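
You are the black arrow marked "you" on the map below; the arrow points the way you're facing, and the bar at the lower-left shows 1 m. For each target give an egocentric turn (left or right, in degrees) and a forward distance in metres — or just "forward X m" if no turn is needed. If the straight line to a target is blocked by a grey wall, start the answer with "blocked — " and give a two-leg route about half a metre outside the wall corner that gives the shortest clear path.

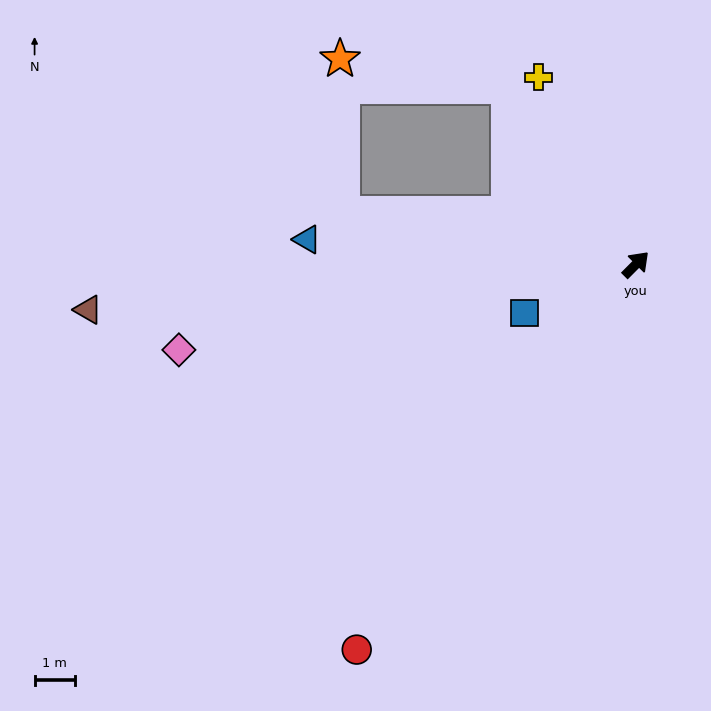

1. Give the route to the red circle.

turn right 171°, forward 11.8 m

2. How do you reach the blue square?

turn left 158°, forward 3.0 m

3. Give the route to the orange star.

blocked — turn left 81°, forward 5.4 m, then turn left 44°, forward 4.2 m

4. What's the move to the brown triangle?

turn left 140°, forward 13.6 m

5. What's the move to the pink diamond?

turn left 145°, forward 11.5 m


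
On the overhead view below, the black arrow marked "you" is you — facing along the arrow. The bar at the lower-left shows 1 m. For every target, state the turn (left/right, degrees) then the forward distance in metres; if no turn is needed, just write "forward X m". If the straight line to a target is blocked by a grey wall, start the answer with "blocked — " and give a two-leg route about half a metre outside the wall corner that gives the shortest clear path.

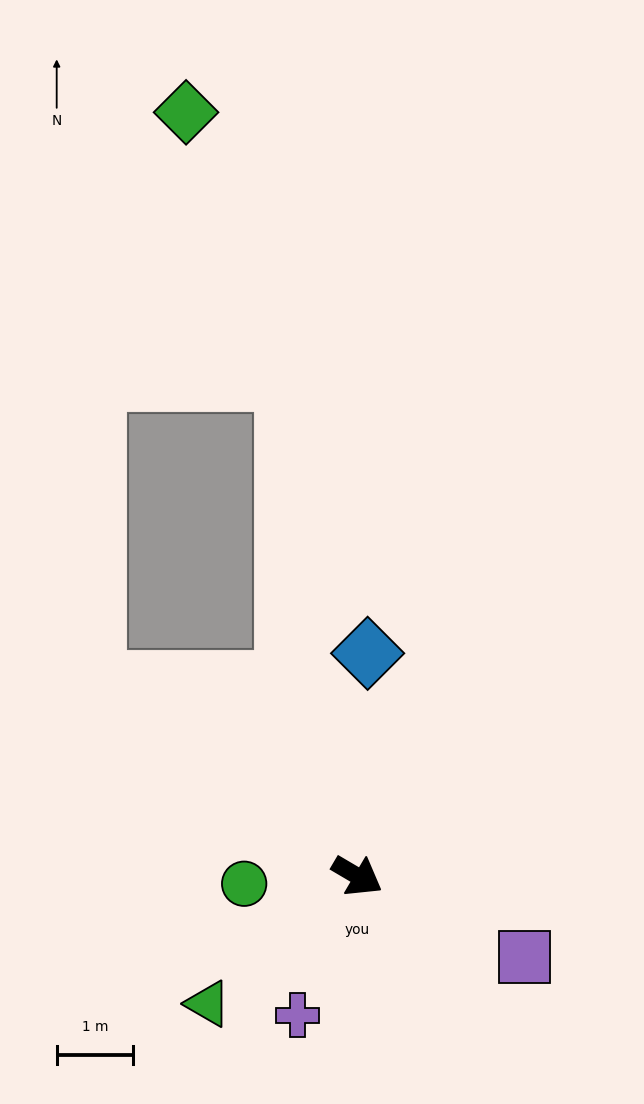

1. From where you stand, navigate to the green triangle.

turn right 109°, forward 2.6 m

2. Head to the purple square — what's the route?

turn left 5°, forward 2.4 m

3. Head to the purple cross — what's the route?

turn right 83°, forward 2.0 m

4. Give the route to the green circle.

turn right 146°, forward 1.5 m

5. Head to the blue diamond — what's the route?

turn left 118°, forward 2.9 m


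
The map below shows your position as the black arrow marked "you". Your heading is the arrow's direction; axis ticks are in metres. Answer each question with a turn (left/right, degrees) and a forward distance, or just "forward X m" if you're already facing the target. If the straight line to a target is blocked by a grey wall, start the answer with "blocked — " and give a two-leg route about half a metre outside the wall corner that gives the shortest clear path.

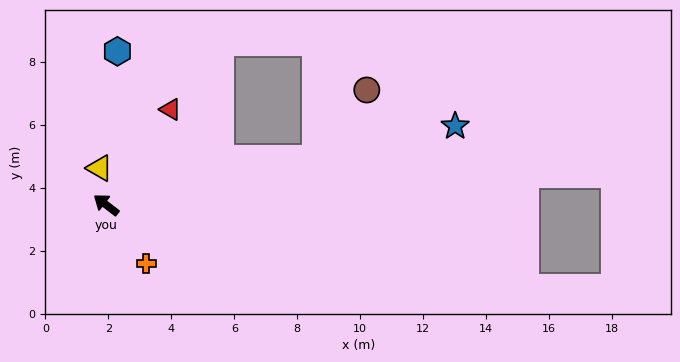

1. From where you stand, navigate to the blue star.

turn right 130°, forward 11.4 m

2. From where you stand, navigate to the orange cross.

turn left 162°, forward 2.3 m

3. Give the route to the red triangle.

turn right 86°, forward 3.7 m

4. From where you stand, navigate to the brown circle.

blocked — turn right 130°, forward 6.8 m, then turn left 40°, forward 2.7 m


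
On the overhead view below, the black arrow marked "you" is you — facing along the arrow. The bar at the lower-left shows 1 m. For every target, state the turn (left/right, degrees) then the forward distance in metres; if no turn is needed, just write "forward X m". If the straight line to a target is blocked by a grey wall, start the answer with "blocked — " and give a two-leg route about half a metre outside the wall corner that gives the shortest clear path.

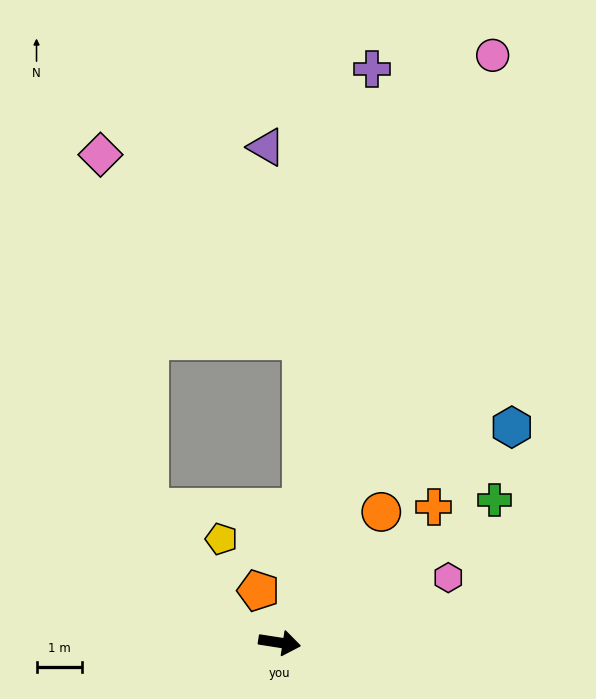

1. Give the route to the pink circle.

turn left 79°, forward 13.8 m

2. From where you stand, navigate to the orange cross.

turn left 50°, forward 4.5 m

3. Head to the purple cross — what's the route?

turn left 90°, forward 12.9 m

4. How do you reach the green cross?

turn left 42°, forward 5.7 m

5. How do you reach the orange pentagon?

turn left 121°, forward 1.2 m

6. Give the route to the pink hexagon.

turn left 30°, forward 4.0 m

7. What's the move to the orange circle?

turn left 61°, forward 3.7 m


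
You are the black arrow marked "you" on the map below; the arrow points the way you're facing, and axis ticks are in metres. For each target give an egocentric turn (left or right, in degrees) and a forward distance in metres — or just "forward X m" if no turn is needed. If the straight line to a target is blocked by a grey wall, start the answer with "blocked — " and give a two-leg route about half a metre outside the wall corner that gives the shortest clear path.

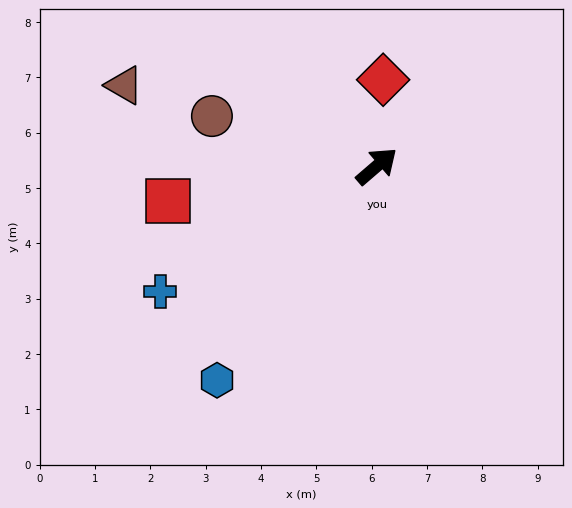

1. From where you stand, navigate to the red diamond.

turn left 45°, forward 1.6 m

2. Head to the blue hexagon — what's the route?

turn right 167°, forward 4.8 m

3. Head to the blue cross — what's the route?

turn left 169°, forward 4.5 m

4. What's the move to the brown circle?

turn left 122°, forward 3.1 m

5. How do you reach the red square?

turn left 149°, forward 3.8 m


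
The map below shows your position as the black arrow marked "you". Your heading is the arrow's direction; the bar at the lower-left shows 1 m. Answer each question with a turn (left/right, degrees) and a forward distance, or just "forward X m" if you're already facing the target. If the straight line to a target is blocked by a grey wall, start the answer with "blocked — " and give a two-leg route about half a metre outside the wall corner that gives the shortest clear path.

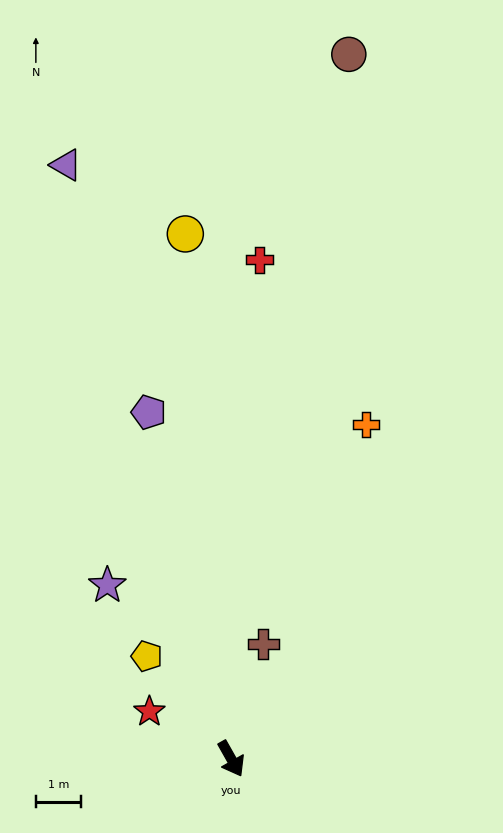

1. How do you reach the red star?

turn right 149°, forward 2.1 m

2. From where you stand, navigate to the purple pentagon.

turn left 164°, forward 7.9 m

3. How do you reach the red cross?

turn left 147°, forward 11.1 m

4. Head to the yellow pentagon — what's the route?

turn right 170°, forward 3.0 m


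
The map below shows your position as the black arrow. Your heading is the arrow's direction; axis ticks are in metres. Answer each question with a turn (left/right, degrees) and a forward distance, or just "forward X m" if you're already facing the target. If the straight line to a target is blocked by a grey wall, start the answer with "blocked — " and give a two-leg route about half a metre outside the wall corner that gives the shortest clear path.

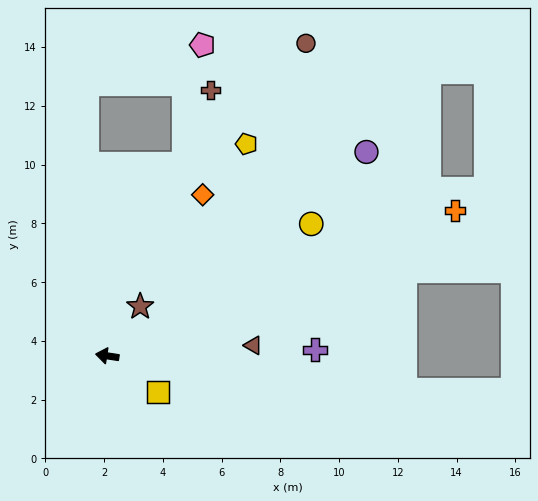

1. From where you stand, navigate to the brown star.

turn right 115°, forward 2.0 m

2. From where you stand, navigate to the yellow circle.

turn right 138°, forward 8.3 m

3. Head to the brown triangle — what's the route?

turn right 167°, forward 5.0 m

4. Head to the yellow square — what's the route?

turn left 153°, forward 2.1 m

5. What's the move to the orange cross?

turn right 149°, forward 12.8 m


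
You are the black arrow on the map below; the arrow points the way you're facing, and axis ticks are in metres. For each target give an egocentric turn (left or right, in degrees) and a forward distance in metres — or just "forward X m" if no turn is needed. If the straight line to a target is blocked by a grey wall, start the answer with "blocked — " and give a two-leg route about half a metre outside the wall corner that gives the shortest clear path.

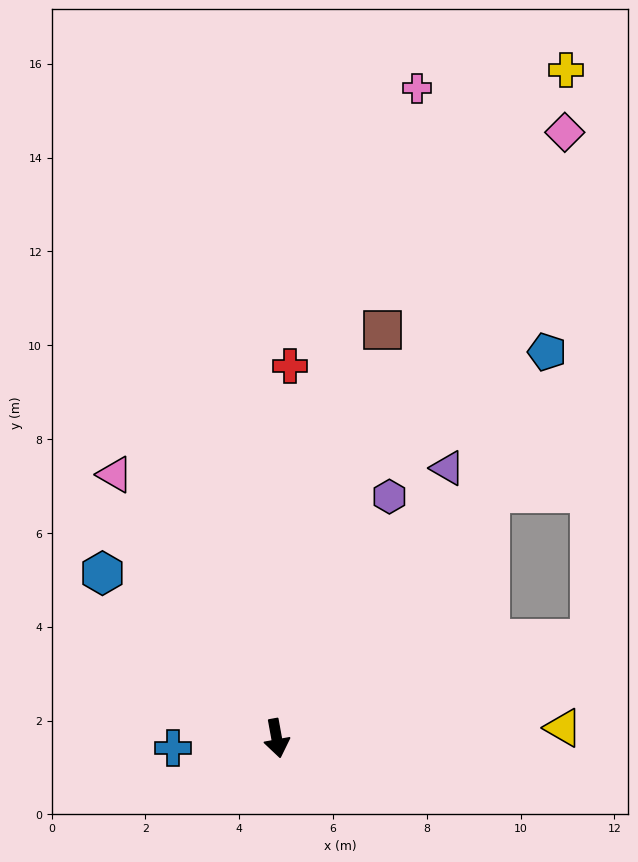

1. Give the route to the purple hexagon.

turn left 145°, forward 5.7 m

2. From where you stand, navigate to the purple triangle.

turn left 137°, forward 6.8 m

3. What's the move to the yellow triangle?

turn left 82°, forward 6.1 m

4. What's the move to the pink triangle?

turn right 159°, forward 6.6 m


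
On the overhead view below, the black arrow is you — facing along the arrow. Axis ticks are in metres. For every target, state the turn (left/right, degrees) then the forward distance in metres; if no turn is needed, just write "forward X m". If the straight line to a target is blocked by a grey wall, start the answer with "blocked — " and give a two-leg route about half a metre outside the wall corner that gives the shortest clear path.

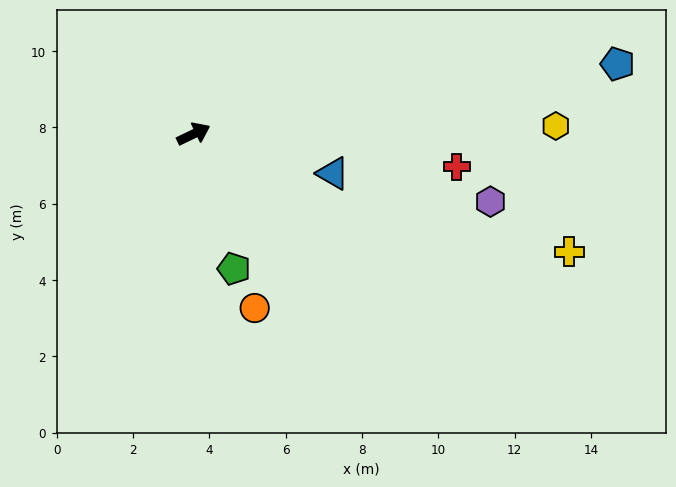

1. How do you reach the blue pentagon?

turn right 16°, forward 11.3 m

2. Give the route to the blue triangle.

turn right 41°, forward 3.8 m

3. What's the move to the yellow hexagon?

turn right 24°, forward 9.5 m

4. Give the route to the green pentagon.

turn right 99°, forward 3.7 m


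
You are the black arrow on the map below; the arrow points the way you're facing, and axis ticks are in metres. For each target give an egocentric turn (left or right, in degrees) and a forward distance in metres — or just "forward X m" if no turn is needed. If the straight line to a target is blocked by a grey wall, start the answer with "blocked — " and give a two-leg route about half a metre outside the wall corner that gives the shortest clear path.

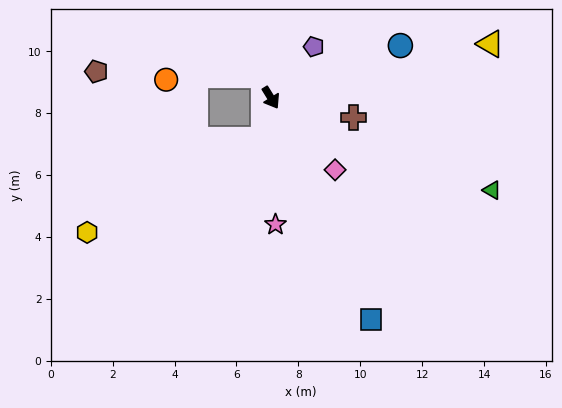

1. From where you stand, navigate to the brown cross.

turn left 45°, forward 2.7 m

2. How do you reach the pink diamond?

turn left 10°, forward 3.1 m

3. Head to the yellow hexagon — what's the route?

blocked — turn right 40°, forward 1.4 m, then turn right 54°, forward 6.5 m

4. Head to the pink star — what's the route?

turn right 30°, forward 4.1 m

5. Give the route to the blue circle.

turn left 80°, forward 4.5 m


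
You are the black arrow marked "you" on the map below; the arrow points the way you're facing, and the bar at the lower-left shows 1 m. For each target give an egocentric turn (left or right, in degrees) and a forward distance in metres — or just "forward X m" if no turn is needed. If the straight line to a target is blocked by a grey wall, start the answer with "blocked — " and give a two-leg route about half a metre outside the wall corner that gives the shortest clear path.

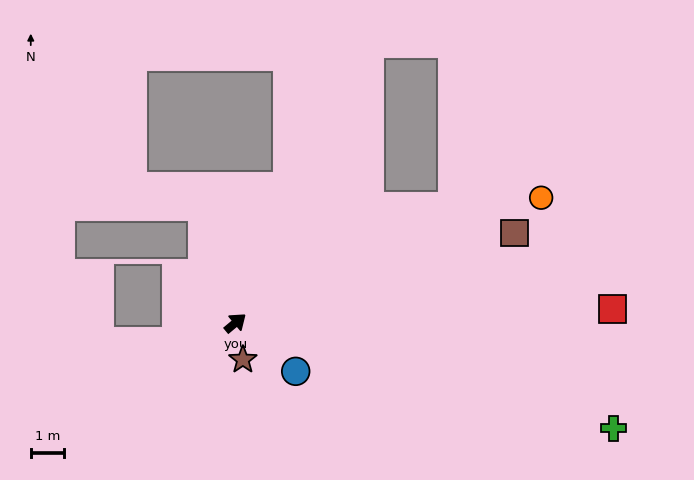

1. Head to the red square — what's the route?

turn right 38°, forward 11.2 m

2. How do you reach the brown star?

turn right 118°, forward 1.1 m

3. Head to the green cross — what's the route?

turn right 55°, forward 11.6 m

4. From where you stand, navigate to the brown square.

turn right 22°, forward 8.7 m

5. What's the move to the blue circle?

turn right 79°, forward 2.3 m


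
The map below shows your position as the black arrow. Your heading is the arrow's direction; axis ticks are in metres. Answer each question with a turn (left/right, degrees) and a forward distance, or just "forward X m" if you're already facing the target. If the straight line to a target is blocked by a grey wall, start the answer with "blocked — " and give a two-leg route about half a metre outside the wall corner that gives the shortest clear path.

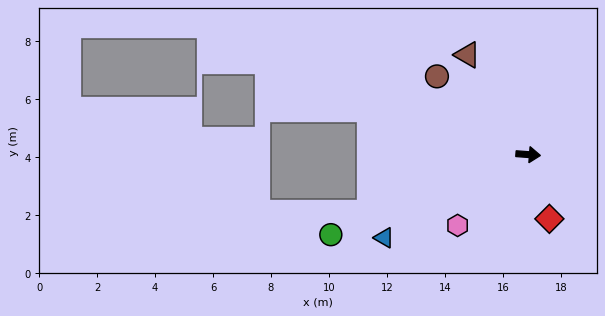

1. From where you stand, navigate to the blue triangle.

turn right 146°, forward 5.7 m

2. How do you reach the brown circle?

turn left 144°, forward 4.1 m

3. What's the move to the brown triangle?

turn left 126°, forward 4.0 m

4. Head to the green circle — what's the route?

turn right 154°, forward 7.3 m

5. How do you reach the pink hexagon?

turn right 131°, forward 3.5 m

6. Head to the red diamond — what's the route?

turn right 67°, forward 2.3 m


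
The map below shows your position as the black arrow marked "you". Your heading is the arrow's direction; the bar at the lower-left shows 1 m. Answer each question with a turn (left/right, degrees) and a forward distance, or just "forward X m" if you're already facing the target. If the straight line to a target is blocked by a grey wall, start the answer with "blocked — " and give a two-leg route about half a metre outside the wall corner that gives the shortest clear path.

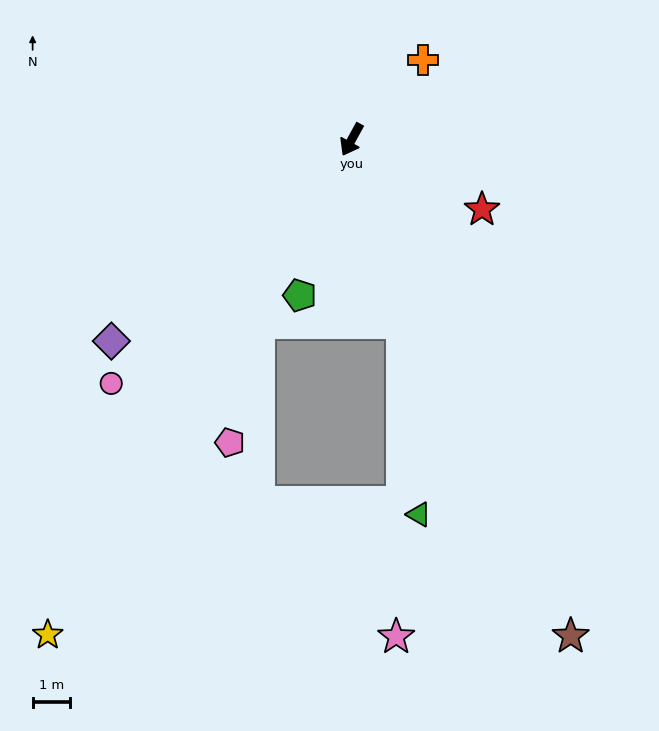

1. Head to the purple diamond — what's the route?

turn right 21°, forward 8.5 m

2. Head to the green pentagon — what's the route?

turn left 10°, forward 4.4 m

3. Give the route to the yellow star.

turn right 3°, forward 15.7 m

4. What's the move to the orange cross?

turn left 167°, forward 2.9 m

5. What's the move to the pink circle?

turn right 16°, forward 9.3 m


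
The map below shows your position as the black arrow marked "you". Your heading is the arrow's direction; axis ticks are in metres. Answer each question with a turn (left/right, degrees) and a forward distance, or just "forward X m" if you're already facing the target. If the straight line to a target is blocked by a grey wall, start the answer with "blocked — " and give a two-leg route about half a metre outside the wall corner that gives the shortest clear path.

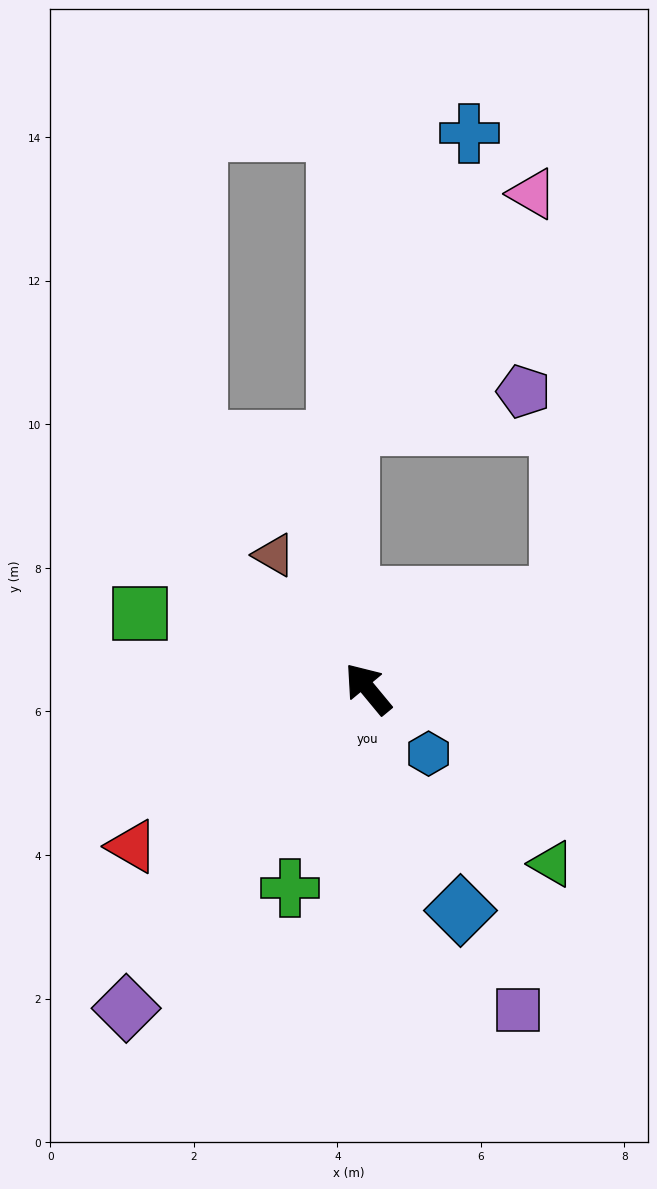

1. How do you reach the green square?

turn left 32°, forward 3.3 m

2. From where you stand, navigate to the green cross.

turn left 119°, forward 3.0 m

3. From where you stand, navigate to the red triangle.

turn left 84°, forward 4.0 m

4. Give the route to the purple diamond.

turn left 103°, forward 5.6 m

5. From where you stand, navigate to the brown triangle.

turn right 5°, forward 2.3 m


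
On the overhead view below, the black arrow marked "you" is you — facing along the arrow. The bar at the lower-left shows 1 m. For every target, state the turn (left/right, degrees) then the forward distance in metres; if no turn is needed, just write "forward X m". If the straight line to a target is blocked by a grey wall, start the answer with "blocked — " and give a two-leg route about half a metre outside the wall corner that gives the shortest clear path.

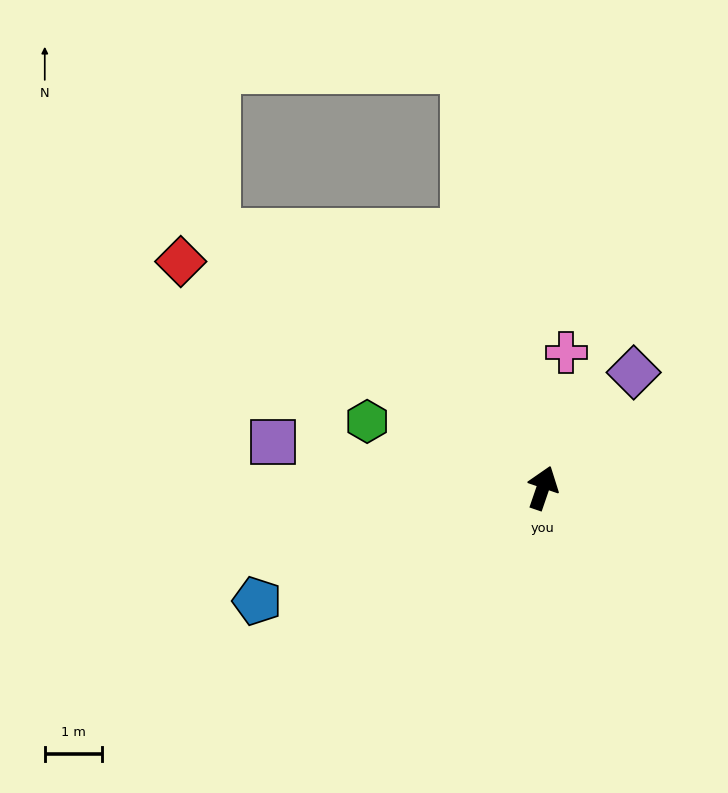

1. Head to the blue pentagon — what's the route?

turn left 130°, forward 5.3 m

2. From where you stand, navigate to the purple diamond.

turn right 19°, forward 2.6 m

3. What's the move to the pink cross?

turn left 9°, forward 2.4 m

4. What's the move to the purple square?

turn left 99°, forward 4.8 m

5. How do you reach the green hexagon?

turn left 88°, forward 3.3 m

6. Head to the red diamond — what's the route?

turn left 77°, forward 7.4 m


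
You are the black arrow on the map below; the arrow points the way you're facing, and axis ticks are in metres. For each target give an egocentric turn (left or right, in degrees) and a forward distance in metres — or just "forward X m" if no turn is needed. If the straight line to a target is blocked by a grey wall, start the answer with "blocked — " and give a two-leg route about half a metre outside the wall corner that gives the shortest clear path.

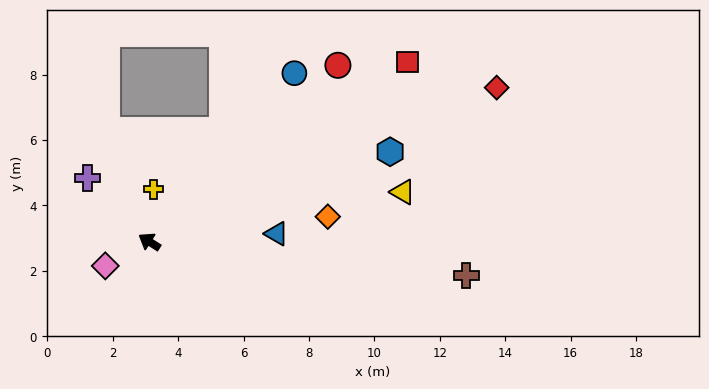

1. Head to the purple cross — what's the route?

turn right 13°, forward 2.7 m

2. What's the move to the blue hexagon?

turn right 127°, forward 7.9 m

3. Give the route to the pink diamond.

turn left 61°, forward 1.5 m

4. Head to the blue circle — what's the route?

turn right 98°, forward 6.8 m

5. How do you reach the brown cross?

turn right 154°, forward 9.7 m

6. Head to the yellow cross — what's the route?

turn right 62°, forward 1.6 m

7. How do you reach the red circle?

turn right 104°, forward 7.9 m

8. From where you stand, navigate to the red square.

turn right 113°, forward 9.6 m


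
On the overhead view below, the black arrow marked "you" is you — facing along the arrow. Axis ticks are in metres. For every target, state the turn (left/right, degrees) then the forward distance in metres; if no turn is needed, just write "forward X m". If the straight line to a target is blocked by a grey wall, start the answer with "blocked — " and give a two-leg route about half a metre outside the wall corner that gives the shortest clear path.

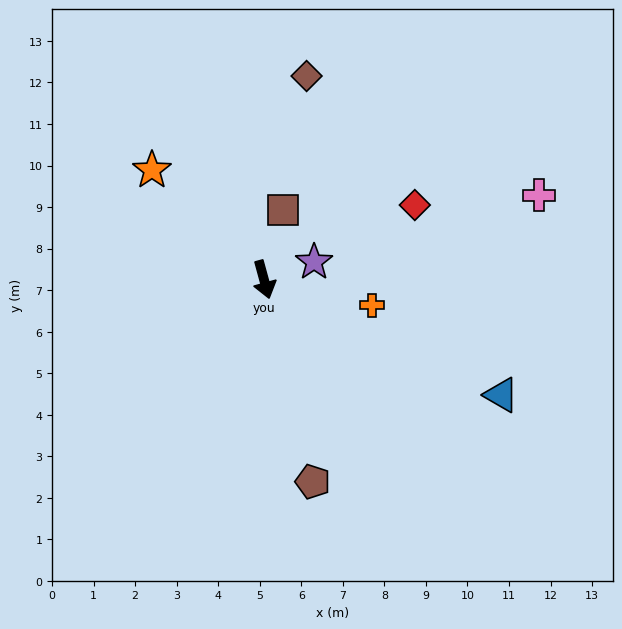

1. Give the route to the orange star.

turn right 150°, forward 3.8 m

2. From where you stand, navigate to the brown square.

turn left 149°, forward 1.7 m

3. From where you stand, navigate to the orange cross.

turn left 61°, forward 2.7 m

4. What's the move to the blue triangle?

turn left 49°, forward 6.3 m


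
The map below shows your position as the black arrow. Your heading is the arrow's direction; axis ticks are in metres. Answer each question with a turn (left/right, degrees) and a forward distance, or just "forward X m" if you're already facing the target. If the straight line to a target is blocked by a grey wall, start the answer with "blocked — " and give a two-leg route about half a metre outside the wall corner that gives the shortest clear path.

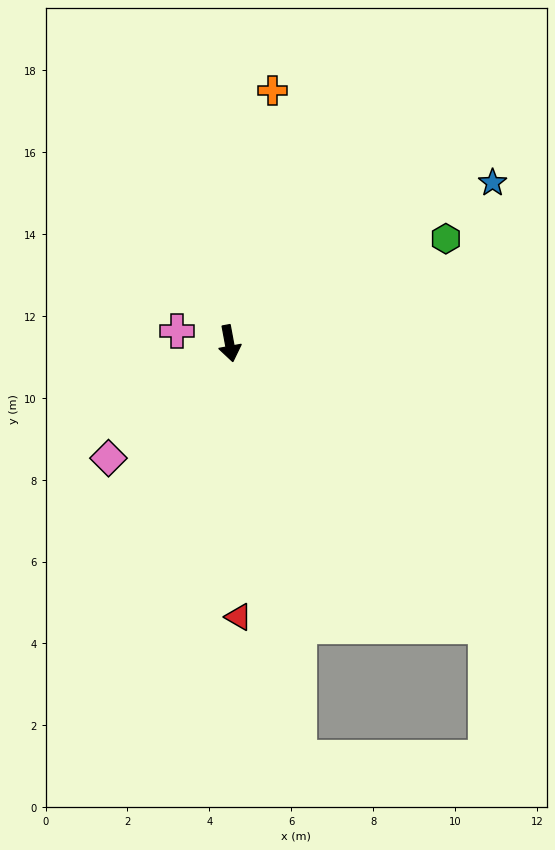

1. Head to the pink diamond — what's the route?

turn right 57°, forward 4.1 m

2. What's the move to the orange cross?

turn left 160°, forward 6.3 m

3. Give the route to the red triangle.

turn right 9°, forward 6.7 m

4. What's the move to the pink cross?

turn right 114°, forward 1.3 m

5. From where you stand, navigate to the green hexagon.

turn left 105°, forward 5.9 m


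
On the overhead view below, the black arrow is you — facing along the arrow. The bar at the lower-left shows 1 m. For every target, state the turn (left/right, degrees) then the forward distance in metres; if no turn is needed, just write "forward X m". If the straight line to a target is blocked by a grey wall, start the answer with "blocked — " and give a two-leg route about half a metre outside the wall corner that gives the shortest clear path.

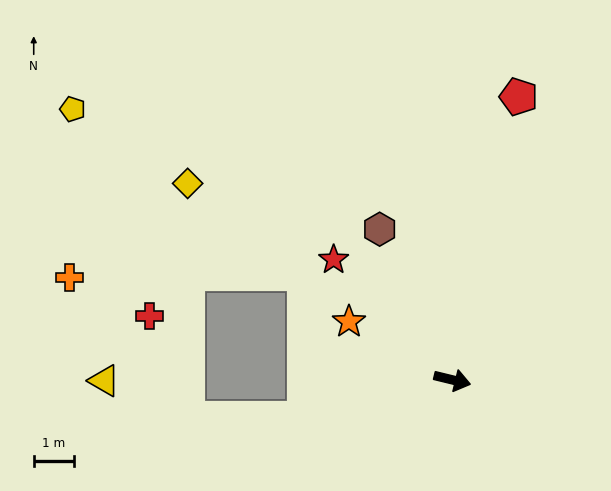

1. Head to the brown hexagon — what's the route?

turn left 129°, forward 4.2 m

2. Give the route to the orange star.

turn left 164°, forward 2.9 m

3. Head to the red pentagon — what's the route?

turn left 91°, forward 7.2 m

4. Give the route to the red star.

turn left 148°, forward 4.2 m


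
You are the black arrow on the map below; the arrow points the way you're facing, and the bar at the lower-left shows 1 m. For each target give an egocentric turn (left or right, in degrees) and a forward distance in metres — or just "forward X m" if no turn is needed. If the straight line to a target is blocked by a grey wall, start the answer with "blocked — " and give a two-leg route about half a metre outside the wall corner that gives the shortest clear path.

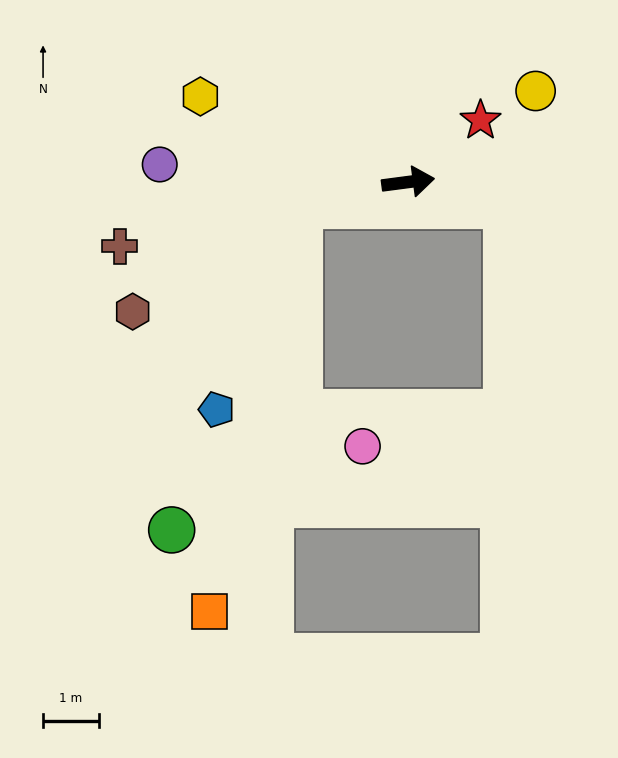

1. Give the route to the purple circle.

turn left 168°, forward 4.5 m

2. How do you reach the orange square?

blocked — turn right 176°, forward 2.0 m, then turn left 66°, forward 7.5 m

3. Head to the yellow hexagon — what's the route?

turn left 150°, forward 4.0 m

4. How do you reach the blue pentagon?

blocked — turn right 176°, forward 2.0 m, then turn left 57°, forward 4.0 m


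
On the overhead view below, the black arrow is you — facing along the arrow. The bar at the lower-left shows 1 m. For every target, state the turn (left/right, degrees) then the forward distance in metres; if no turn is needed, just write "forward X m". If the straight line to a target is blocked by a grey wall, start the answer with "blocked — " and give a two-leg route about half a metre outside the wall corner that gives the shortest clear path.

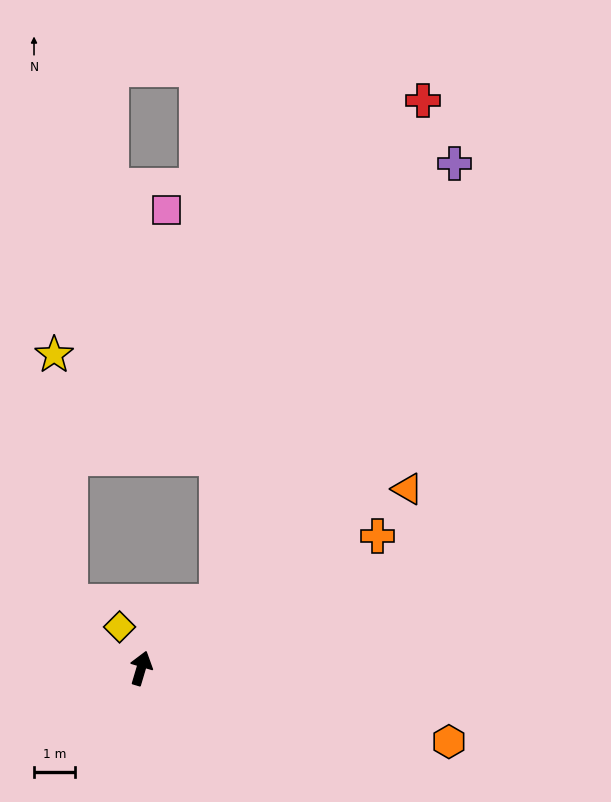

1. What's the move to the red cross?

blocked — turn right 32°, forward 2.5 m, then turn left 26°, forward 13.3 m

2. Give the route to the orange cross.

turn right 44°, forward 6.7 m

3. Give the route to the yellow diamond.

turn left 44°, forward 1.1 m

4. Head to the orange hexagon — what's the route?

turn right 87°, forward 7.8 m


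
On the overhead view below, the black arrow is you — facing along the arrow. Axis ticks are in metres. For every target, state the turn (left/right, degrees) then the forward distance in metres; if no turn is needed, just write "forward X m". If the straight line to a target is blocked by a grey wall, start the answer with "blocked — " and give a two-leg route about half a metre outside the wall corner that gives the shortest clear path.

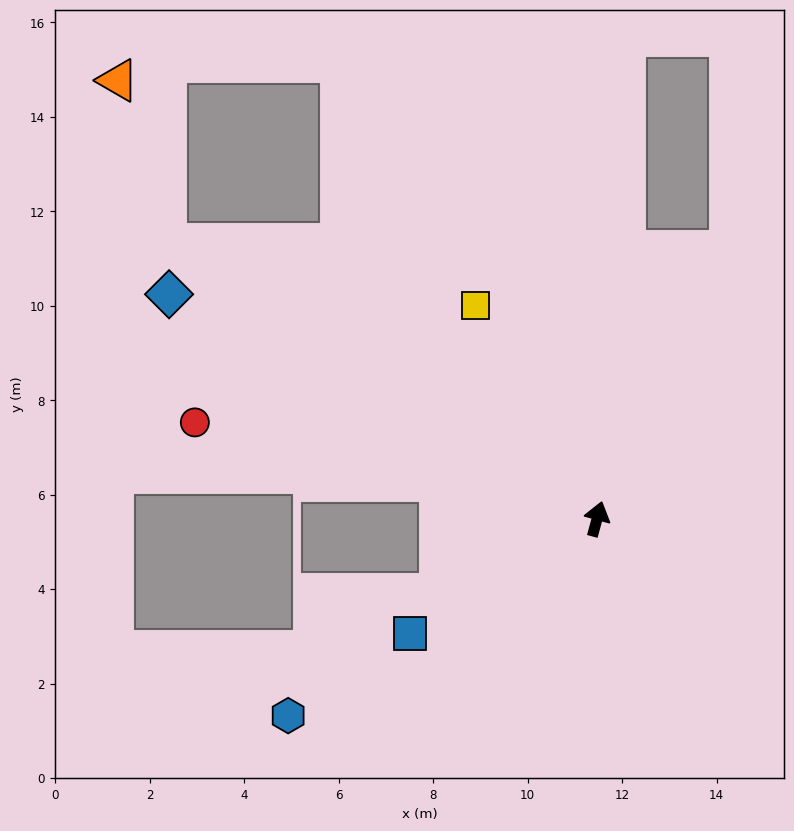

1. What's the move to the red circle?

turn left 92°, forward 8.8 m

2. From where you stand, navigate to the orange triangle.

blocked — turn left 73°, forward 10.8 m, then turn right 41°, forward 3.6 m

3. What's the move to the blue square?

turn left 137°, forward 4.6 m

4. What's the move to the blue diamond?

turn left 78°, forward 10.2 m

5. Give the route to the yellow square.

turn left 45°, forward 5.2 m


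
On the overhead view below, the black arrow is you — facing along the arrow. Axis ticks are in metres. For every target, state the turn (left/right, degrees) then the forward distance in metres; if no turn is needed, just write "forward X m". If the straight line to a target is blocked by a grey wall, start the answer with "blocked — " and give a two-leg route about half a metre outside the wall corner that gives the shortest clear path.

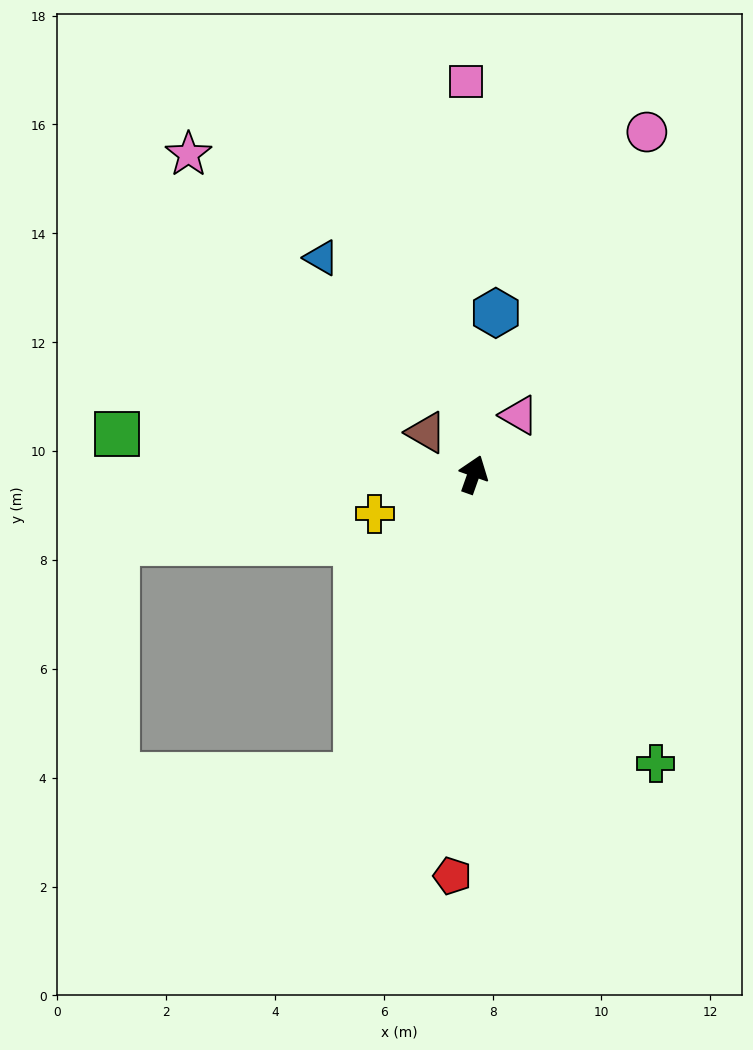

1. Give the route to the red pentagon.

turn right 164°, forward 7.4 m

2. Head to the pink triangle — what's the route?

turn right 18°, forward 1.4 m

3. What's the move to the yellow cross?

turn left 131°, forward 2.0 m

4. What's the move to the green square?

turn left 103°, forward 6.6 m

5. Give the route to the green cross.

turn right 128°, forward 6.3 m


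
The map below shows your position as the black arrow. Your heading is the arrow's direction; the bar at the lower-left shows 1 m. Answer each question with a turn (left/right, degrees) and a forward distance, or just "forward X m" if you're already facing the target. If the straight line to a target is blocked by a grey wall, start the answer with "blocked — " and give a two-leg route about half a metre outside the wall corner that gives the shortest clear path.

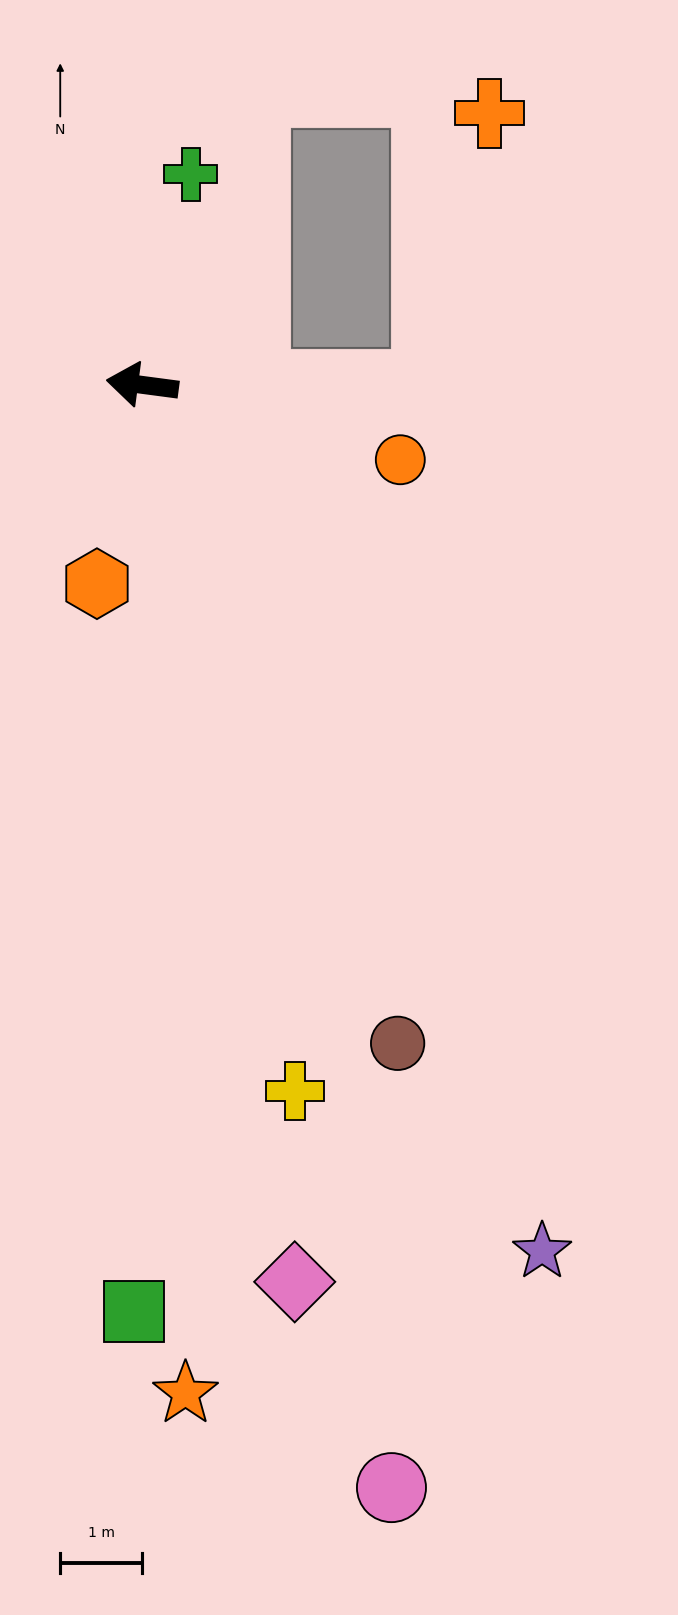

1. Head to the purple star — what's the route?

turn left 122°, forward 11.7 m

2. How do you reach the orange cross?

blocked — turn right 172°, forward 3.5 m, then turn left 77°, forward 3.4 m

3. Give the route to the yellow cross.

turn left 110°, forward 8.8 m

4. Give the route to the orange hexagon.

turn left 85°, forward 2.5 m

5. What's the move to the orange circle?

turn left 171°, forward 3.3 m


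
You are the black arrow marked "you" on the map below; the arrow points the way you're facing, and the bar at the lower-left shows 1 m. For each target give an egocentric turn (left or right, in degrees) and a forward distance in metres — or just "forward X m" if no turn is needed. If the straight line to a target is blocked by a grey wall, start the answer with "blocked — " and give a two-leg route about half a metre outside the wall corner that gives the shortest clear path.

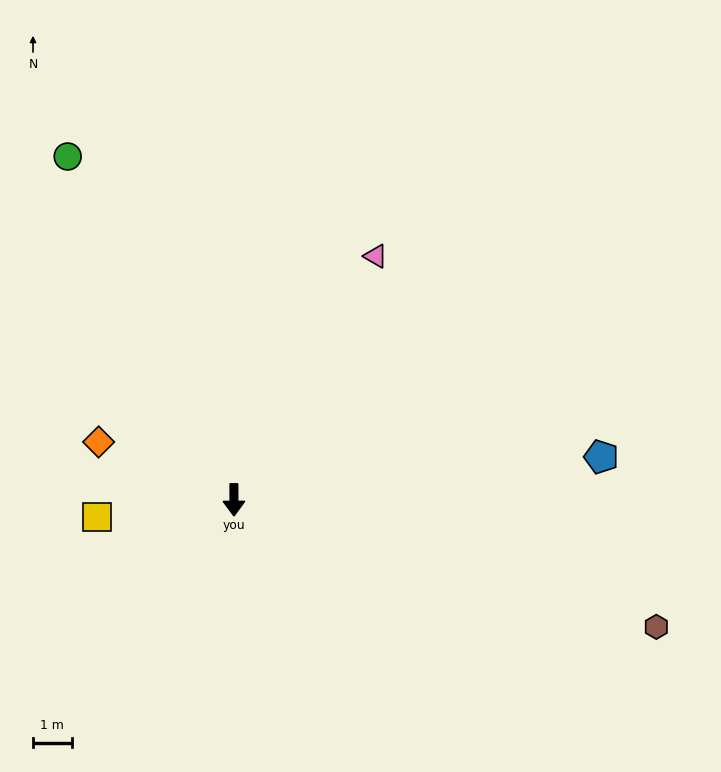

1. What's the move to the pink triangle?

turn left 150°, forward 7.3 m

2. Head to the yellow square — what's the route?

turn right 83°, forward 3.6 m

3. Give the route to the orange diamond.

turn right 113°, forward 3.8 m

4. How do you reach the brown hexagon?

turn left 73°, forward 11.4 m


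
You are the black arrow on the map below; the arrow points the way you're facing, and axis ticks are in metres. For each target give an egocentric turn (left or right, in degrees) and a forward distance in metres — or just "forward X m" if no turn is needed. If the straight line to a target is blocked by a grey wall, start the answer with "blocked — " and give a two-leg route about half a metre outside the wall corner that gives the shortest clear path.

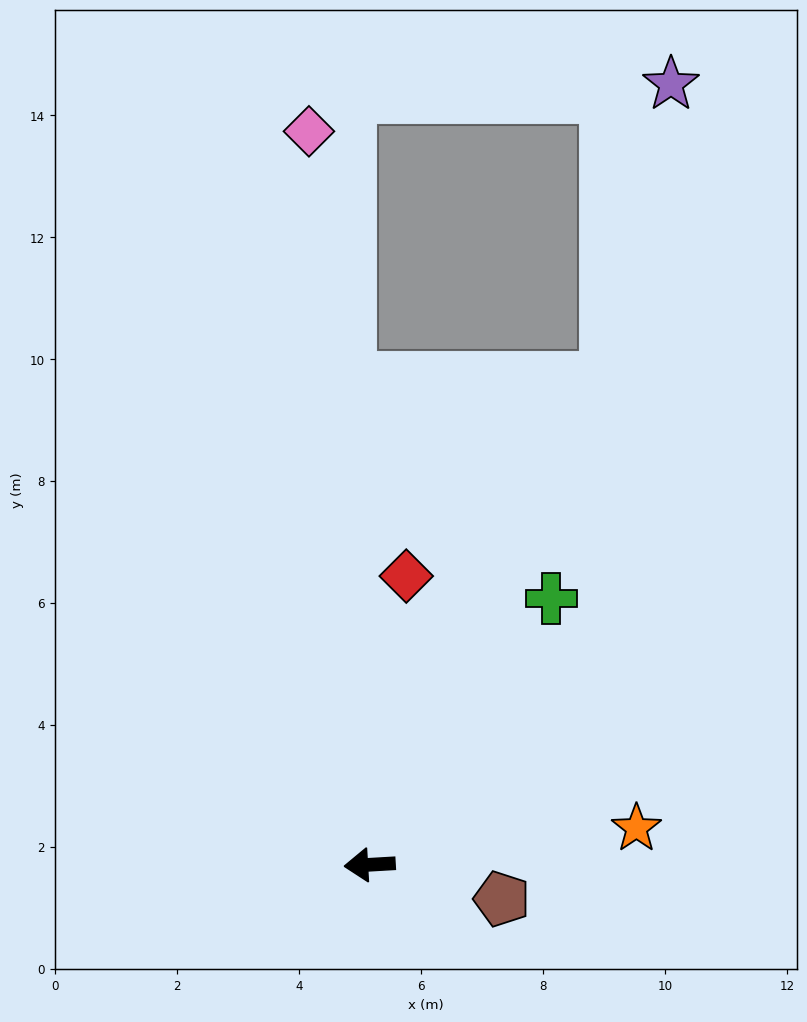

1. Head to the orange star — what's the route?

turn right 176°, forward 4.4 m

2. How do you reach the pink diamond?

turn right 89°, forward 12.1 m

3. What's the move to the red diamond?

turn right 101°, forward 4.8 m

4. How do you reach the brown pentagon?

turn left 162°, forward 2.2 m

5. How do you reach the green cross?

turn right 128°, forward 5.3 m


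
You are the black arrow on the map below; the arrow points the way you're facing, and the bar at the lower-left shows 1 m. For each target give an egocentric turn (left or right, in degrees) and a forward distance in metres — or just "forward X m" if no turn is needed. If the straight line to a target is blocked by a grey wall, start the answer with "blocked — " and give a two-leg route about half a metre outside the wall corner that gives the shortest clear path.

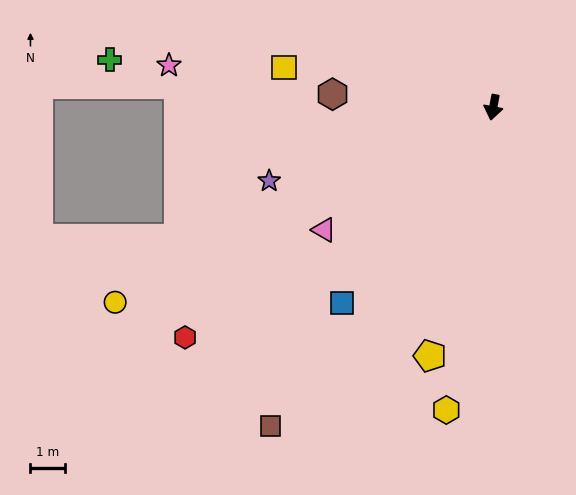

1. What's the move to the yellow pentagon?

turn right 4°, forward 7.4 m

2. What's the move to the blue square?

turn right 27°, forward 7.1 m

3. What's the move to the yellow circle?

turn right 52°, forward 12.2 m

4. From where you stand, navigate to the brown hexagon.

turn right 84°, forward 4.6 m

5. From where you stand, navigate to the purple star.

turn right 61°, forward 6.8 m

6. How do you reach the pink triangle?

turn right 43°, forward 6.0 m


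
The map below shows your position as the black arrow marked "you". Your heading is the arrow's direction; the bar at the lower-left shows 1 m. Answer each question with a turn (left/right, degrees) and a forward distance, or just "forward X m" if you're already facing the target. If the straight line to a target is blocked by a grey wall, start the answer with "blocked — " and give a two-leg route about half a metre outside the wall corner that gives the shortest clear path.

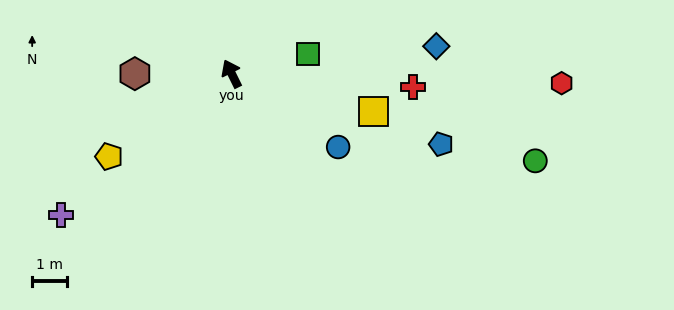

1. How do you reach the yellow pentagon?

turn left 98°, forward 4.2 m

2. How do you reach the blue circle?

turn right 151°, forward 3.7 m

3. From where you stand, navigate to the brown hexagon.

turn left 64°, forward 2.8 m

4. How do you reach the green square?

turn right 102°, forward 2.3 m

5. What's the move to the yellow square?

turn right 131°, forward 4.2 m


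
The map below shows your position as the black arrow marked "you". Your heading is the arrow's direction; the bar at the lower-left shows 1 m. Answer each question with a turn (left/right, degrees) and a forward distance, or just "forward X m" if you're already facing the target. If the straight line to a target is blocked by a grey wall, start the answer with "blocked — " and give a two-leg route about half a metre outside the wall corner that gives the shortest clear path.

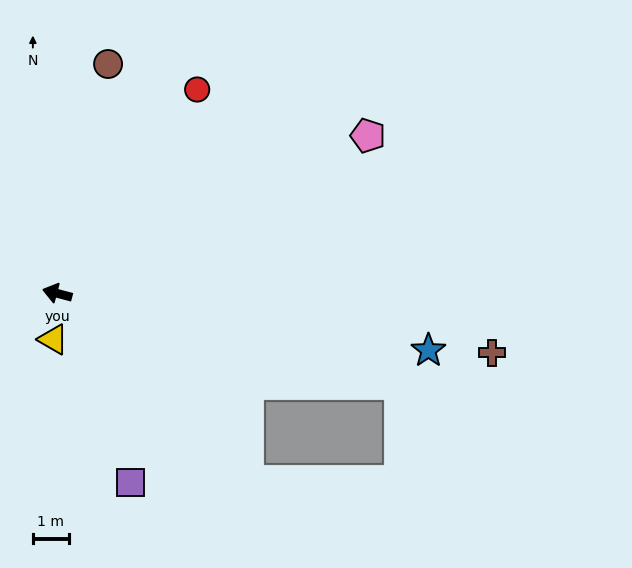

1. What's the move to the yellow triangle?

turn left 100°, forward 1.3 m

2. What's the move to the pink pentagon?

turn right 138°, forward 9.6 m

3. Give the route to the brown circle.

turn right 88°, forward 6.5 m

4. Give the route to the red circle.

turn right 110°, forward 6.8 m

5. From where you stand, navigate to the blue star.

turn right 174°, forward 10.4 m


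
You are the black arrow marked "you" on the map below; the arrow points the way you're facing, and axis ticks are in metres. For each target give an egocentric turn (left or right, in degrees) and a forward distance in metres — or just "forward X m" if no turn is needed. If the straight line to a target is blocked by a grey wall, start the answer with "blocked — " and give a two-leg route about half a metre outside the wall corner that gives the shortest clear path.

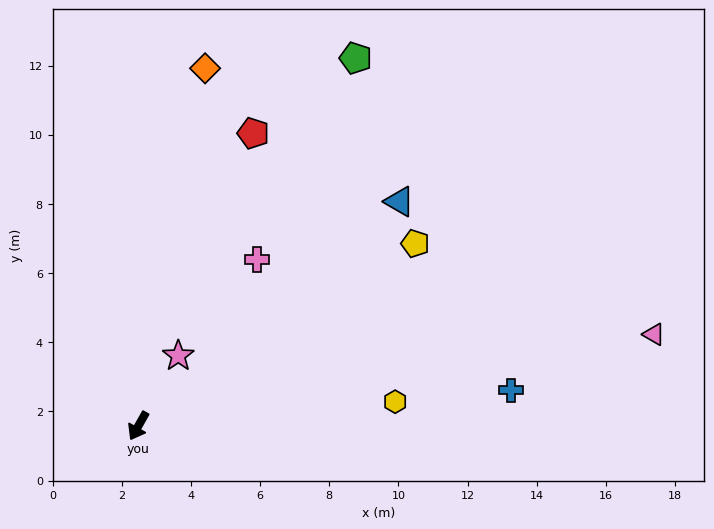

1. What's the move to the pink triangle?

turn left 130°, forward 15.1 m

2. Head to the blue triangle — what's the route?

turn left 160°, forward 10.0 m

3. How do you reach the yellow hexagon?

turn left 125°, forward 7.5 m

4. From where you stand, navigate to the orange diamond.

turn right 161°, forward 10.5 m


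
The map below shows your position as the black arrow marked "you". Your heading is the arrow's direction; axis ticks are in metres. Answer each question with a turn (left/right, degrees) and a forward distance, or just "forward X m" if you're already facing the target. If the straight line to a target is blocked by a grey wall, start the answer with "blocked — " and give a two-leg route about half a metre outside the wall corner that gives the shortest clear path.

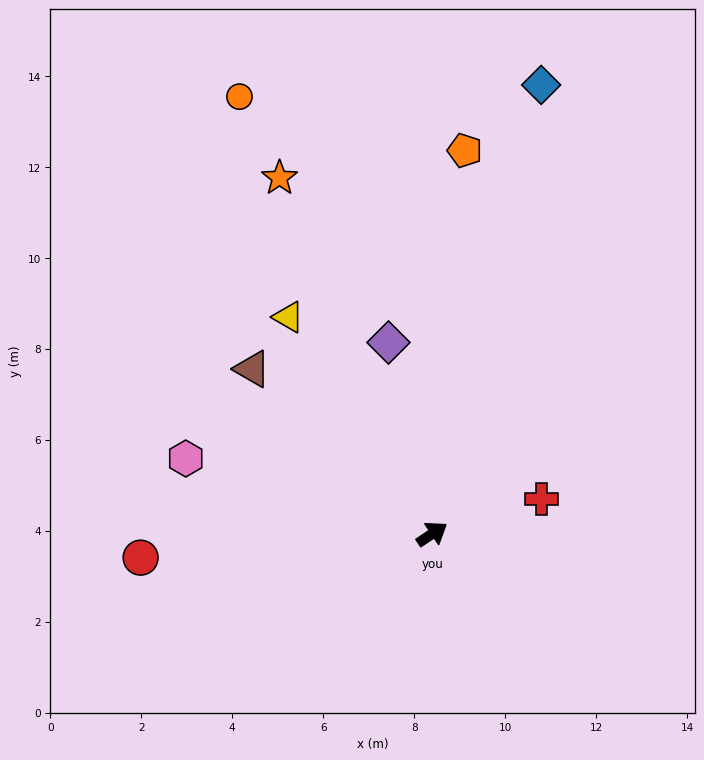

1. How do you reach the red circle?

turn left 151°, forward 6.4 m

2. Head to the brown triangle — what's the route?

turn left 104°, forward 5.4 m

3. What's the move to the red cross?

turn right 16°, forward 2.5 m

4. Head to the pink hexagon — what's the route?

turn left 129°, forward 5.7 m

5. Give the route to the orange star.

turn left 80°, forward 8.5 m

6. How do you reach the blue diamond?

turn left 43°, forward 10.2 m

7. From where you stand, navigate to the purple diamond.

turn left 69°, forward 4.3 m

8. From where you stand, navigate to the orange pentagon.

turn left 51°, forward 8.5 m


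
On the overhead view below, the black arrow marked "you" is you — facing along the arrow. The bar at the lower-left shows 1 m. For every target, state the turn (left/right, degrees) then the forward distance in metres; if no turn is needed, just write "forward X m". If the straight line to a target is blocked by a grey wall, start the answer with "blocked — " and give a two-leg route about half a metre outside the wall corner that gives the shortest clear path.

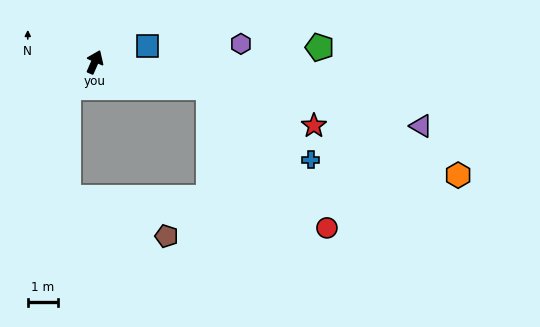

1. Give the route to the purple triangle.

turn right 77°, forward 11.0 m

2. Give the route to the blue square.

turn right 49°, forward 1.8 m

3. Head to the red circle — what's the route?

blocked — turn right 79°, forward 3.8 m, then turn right 37°, forward 6.1 m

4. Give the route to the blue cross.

blocked — turn right 79°, forward 3.8 m, then turn right 23°, forward 4.2 m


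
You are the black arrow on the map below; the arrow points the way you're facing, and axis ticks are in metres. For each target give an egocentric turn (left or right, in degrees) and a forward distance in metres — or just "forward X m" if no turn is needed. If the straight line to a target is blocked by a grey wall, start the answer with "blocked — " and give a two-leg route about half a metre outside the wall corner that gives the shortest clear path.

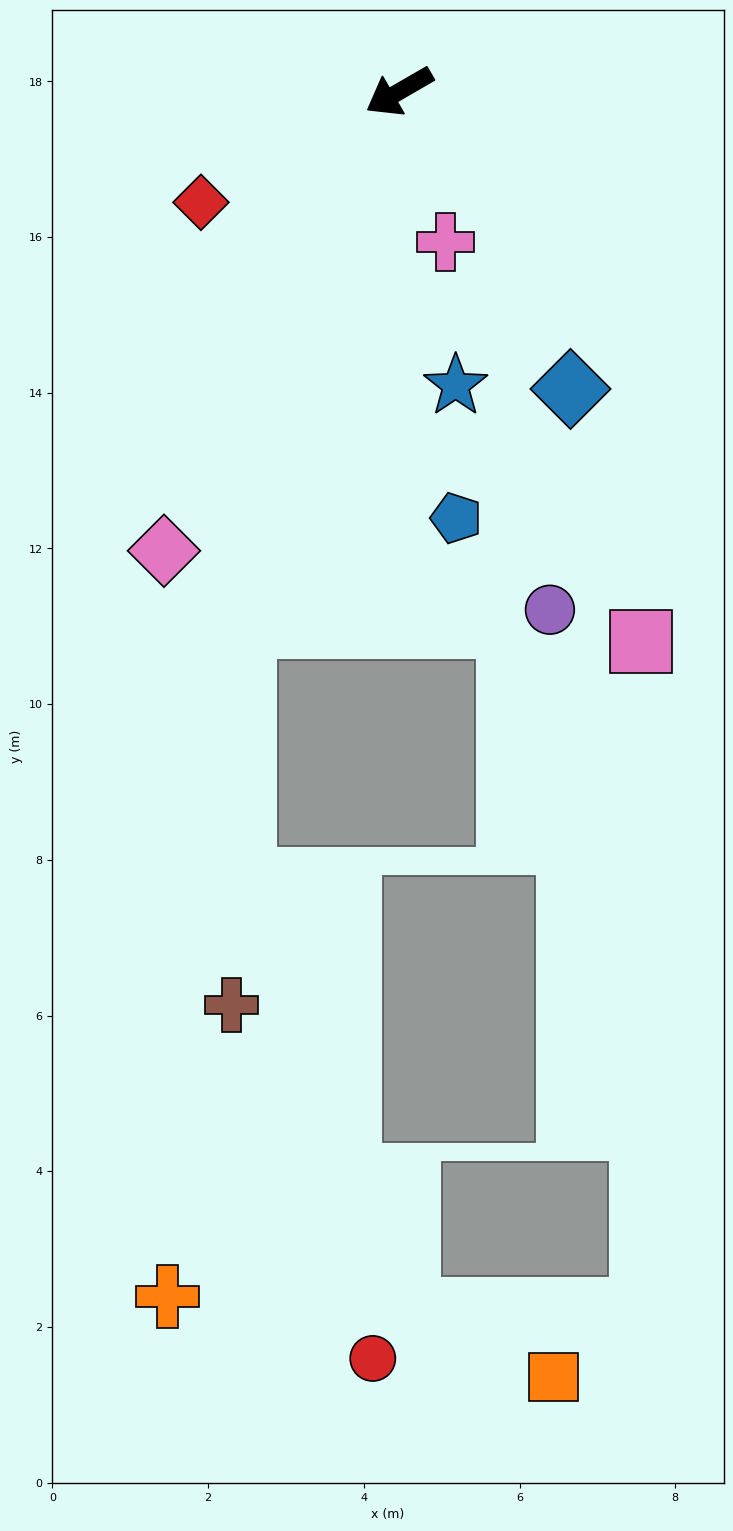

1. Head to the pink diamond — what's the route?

turn left 33°, forward 6.6 m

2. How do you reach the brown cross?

blocked — turn left 44°, forward 7.1 m, then turn left 14°, forward 4.9 m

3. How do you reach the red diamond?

forward 2.9 m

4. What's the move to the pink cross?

turn left 77°, forward 2.0 m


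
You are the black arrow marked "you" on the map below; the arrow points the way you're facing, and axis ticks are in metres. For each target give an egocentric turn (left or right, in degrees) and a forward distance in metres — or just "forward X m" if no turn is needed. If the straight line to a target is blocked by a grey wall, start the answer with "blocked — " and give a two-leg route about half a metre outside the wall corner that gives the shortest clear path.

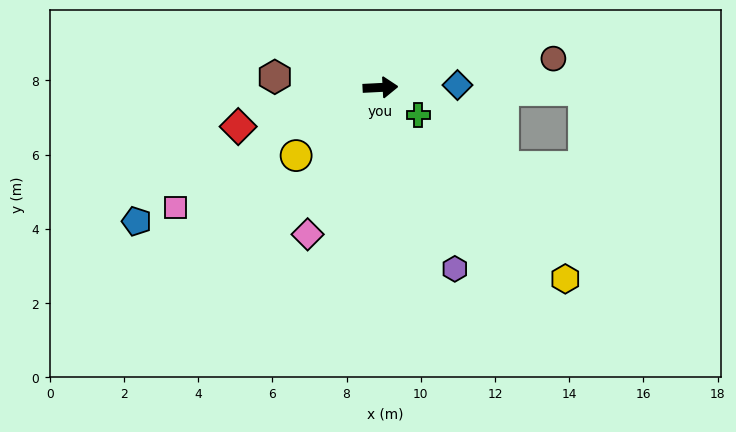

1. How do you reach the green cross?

turn right 39°, forward 1.3 m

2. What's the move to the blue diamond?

forward 2.1 m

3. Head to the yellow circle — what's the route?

turn right 144°, forward 2.9 m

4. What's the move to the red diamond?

turn right 168°, forward 4.0 m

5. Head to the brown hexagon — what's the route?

turn left 171°, forward 2.9 m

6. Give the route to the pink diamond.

turn right 119°, forward 4.4 m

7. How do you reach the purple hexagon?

turn right 71°, forward 5.3 m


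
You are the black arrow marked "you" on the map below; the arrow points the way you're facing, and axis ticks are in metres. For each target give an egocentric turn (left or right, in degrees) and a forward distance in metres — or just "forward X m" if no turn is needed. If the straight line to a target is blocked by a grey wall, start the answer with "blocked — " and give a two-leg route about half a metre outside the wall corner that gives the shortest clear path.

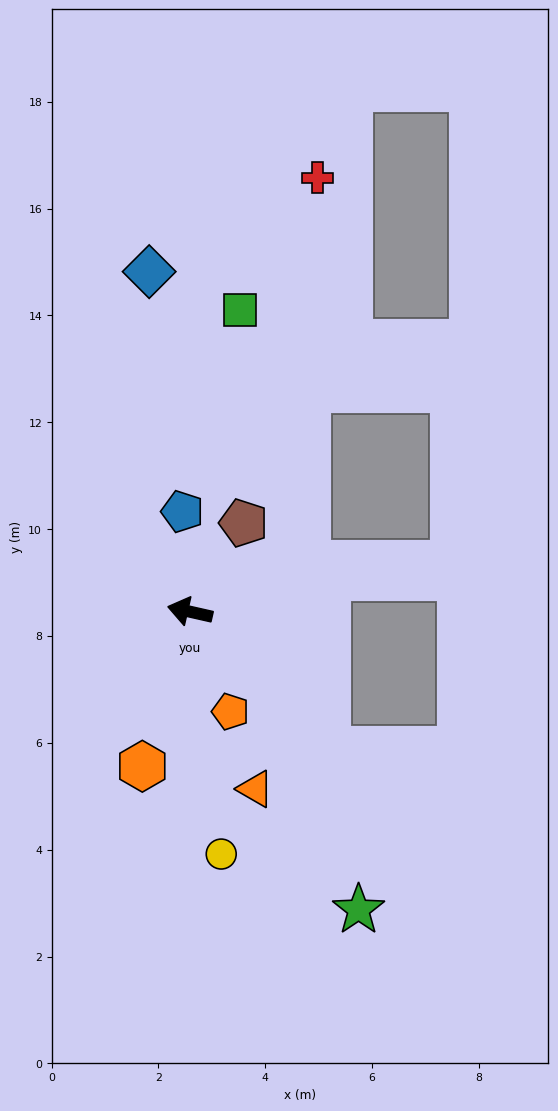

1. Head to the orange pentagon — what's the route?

turn left 125°, forward 2.0 m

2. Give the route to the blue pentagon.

turn right 73°, forward 1.9 m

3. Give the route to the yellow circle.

turn left 110°, forward 4.6 m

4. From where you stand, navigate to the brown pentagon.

turn right 108°, forward 1.9 m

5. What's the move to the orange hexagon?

turn left 86°, forward 3.0 m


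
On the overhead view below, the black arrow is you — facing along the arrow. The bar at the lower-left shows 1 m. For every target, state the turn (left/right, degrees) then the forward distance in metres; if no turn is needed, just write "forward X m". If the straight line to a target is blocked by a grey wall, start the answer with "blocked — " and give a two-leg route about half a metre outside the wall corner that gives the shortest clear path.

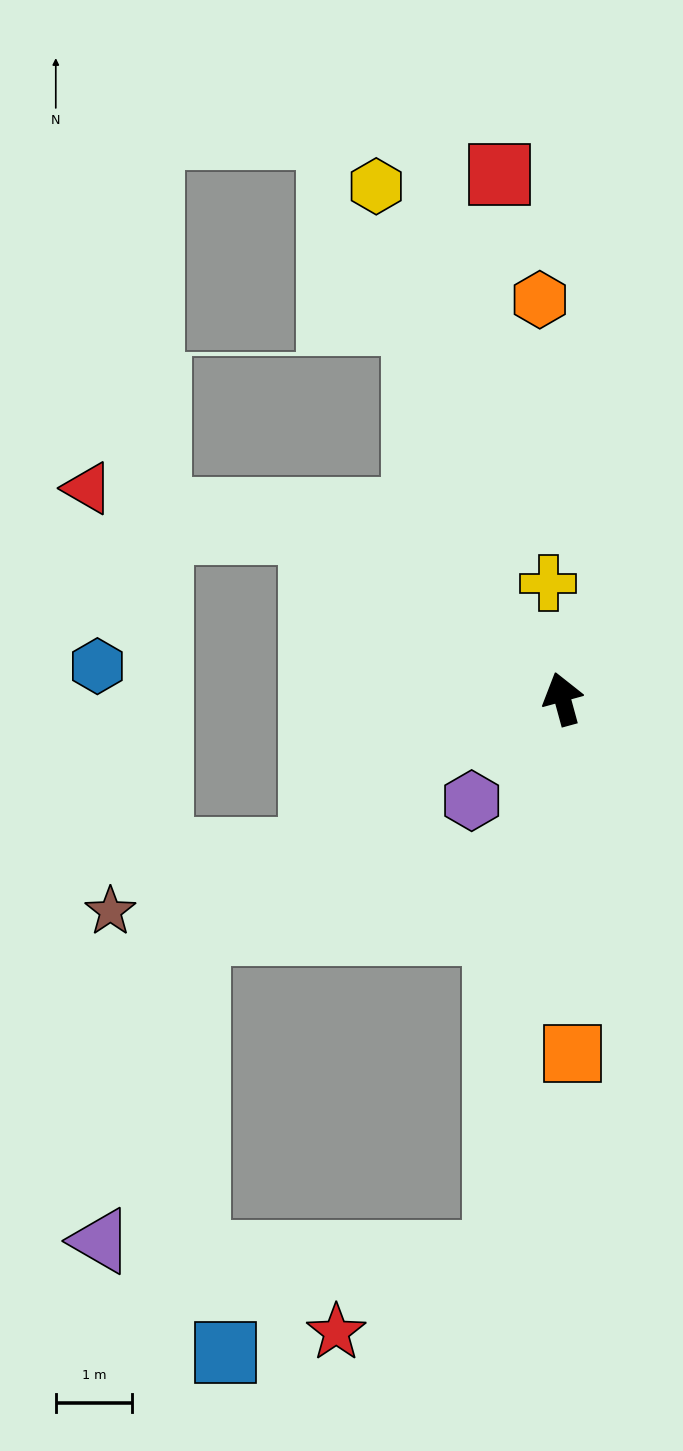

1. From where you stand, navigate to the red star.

blocked — turn left 158°, forward 7.4 m, then turn right 57°, forward 2.3 m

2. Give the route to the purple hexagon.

turn left 123°, forward 1.8 m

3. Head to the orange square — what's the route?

turn left 166°, forward 4.7 m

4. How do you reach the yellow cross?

turn right 8°, forward 1.5 m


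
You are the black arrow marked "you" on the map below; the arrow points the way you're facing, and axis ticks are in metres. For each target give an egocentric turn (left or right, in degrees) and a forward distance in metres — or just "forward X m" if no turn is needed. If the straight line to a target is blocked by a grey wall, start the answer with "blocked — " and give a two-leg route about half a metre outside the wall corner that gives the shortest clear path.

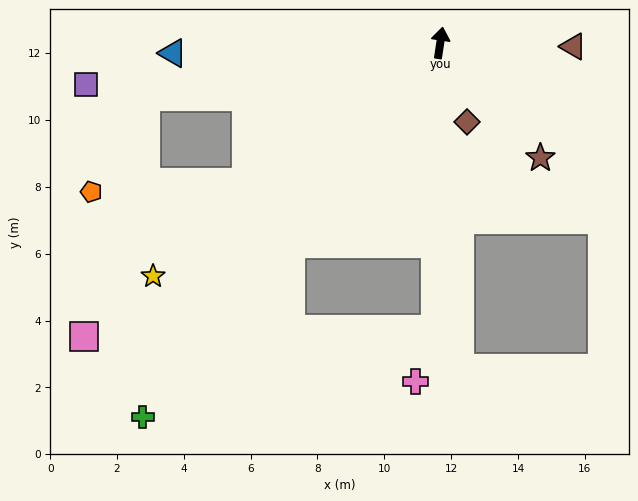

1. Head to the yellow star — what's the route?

turn left 138°, forward 11.1 m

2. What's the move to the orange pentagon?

blocked — turn left 134°, forward 7.2 m, then turn right 32°, forward 4.6 m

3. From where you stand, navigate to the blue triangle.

turn left 101°, forward 8.0 m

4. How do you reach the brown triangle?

turn right 83°, forward 4.0 m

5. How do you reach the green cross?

turn left 150°, forward 14.3 m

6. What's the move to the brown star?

turn right 130°, forward 4.6 m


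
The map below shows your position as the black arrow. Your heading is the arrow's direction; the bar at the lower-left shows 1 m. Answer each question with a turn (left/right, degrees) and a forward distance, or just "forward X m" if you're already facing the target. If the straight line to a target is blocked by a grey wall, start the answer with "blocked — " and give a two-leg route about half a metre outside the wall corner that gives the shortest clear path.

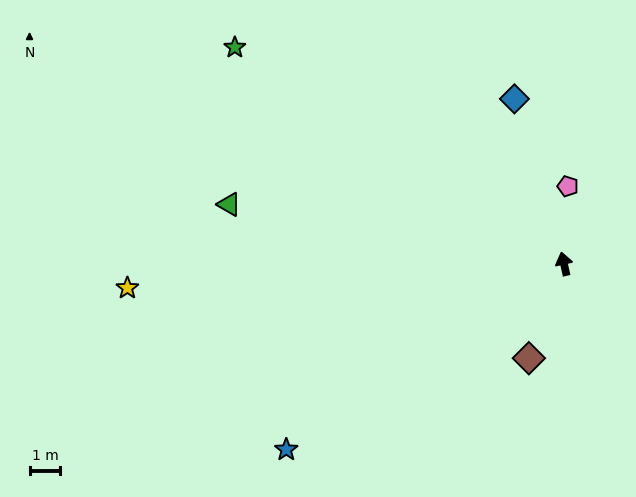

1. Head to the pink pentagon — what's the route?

turn right 15°, forward 2.5 m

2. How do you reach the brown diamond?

turn left 147°, forward 3.3 m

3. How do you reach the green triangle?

turn left 67°, forward 11.1 m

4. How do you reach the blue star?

turn left 111°, forward 10.9 m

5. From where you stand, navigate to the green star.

turn left 44°, forward 12.8 m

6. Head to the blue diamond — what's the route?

turn left 4°, forward 5.6 m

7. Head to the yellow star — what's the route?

turn left 81°, forward 14.2 m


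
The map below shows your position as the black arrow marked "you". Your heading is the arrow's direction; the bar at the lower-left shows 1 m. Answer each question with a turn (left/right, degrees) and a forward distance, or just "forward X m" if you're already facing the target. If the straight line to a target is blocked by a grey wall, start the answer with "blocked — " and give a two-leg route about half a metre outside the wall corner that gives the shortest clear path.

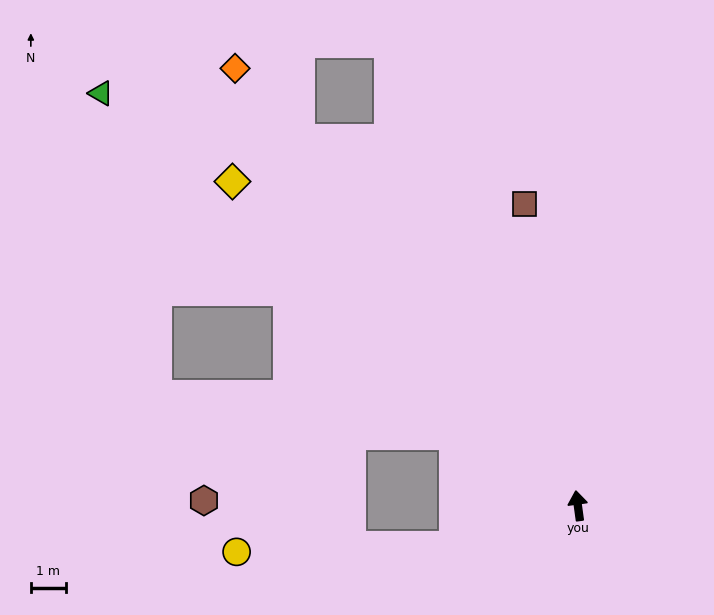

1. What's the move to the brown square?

turn left 2°, forward 8.8 m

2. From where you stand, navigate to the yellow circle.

blocked — turn left 100°, forward 3.7 m, then turn right 16°, forward 6.3 m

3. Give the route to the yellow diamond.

turn left 39°, forward 13.6 m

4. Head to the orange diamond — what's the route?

turn left 30°, forward 16.0 m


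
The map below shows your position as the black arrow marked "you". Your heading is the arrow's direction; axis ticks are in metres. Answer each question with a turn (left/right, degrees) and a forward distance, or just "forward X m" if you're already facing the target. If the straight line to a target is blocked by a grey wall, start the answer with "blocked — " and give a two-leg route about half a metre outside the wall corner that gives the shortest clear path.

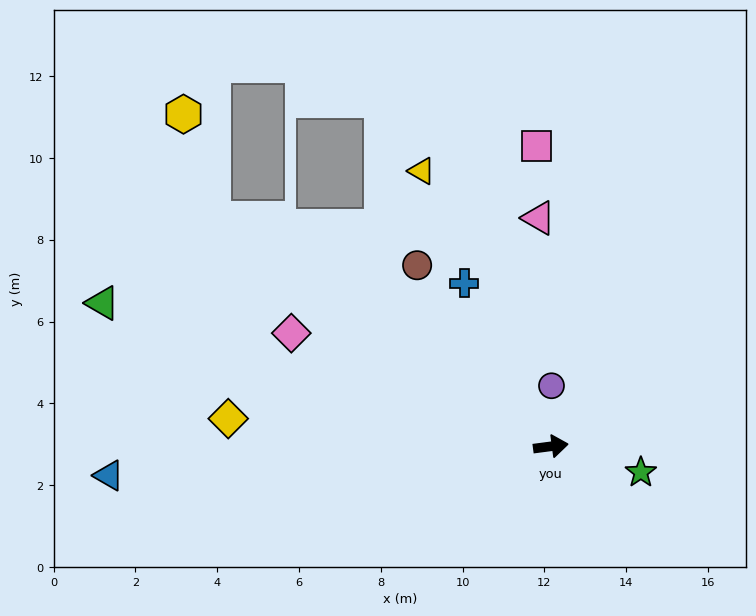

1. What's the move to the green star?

turn right 24°, forward 2.3 m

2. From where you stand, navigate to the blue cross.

turn left 110°, forward 4.5 m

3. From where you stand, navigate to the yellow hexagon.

blocked — turn left 138°, forward 10.0 m, then turn right 39°, forward 2.7 m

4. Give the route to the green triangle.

turn left 155°, forward 11.5 m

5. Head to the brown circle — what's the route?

turn left 119°, forward 5.5 m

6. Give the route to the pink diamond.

turn left 149°, forward 6.9 m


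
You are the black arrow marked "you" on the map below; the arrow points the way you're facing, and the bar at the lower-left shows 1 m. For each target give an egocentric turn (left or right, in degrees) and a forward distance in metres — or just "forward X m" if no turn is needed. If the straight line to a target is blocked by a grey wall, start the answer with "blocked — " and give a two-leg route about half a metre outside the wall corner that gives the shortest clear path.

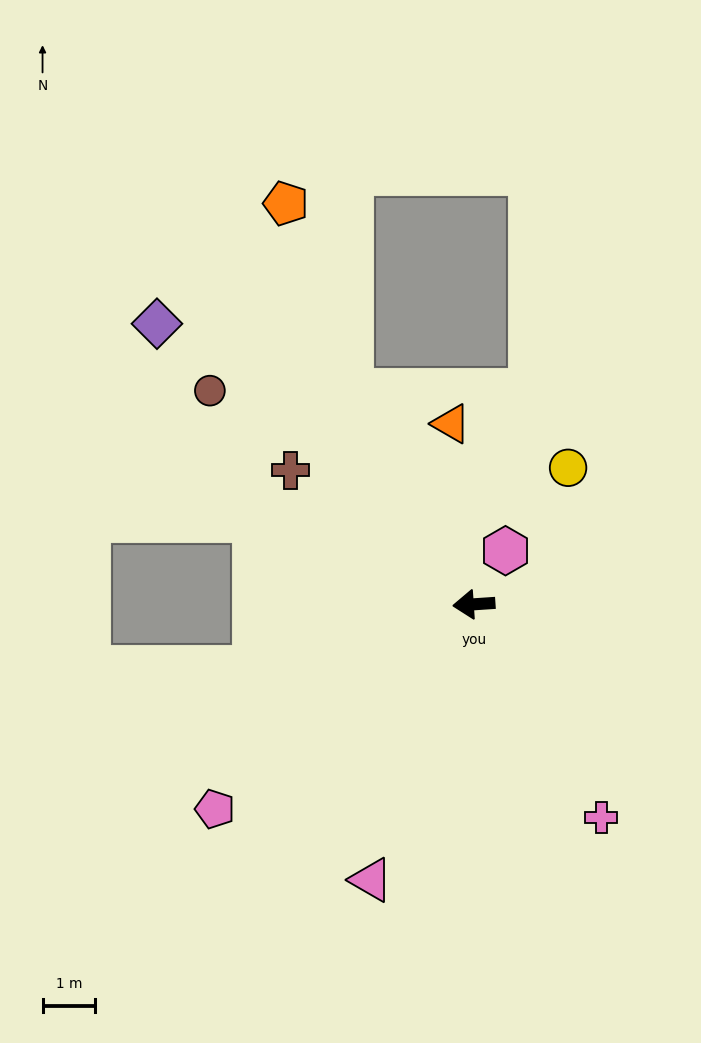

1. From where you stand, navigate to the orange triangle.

turn right 87°, forward 3.5 m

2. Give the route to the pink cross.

turn left 117°, forward 4.7 m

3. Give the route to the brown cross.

turn right 40°, forward 4.3 m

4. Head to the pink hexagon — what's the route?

turn right 124°, forward 1.2 m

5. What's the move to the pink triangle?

turn left 66°, forward 5.6 m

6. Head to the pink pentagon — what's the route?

turn left 35°, forward 6.3 m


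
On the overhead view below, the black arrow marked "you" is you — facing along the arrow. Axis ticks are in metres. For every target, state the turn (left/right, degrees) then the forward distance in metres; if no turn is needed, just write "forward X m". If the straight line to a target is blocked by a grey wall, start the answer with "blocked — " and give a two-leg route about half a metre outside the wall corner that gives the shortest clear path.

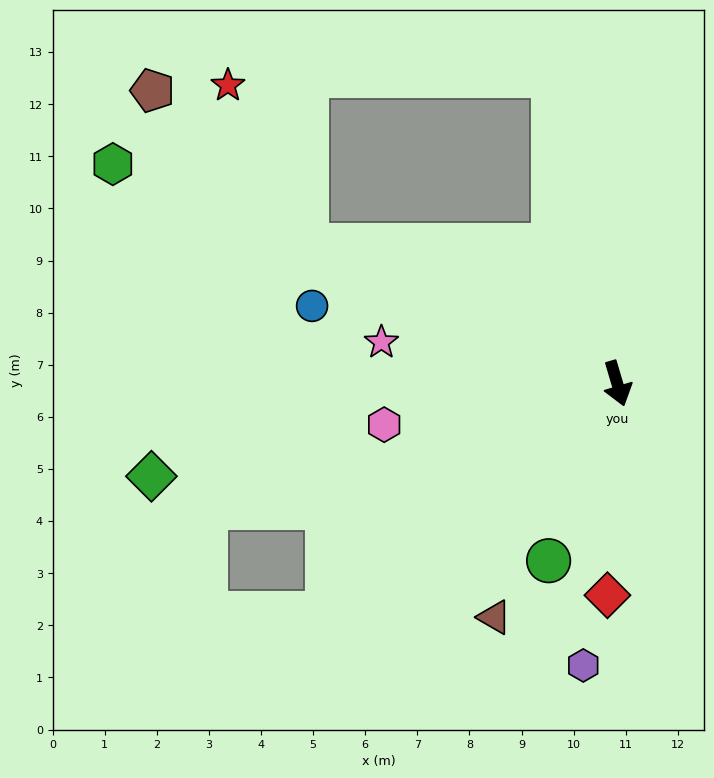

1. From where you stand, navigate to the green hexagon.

turn right 130°, forward 10.6 m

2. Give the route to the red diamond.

turn right 19°, forward 4.1 m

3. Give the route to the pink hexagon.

turn right 96°, forward 4.5 m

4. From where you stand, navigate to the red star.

blocked — turn right 130°, forward 6.5 m, then turn right 40°, forward 3.4 m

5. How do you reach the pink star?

turn right 116°, forward 4.6 m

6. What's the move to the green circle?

turn right 38°, forward 3.6 m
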